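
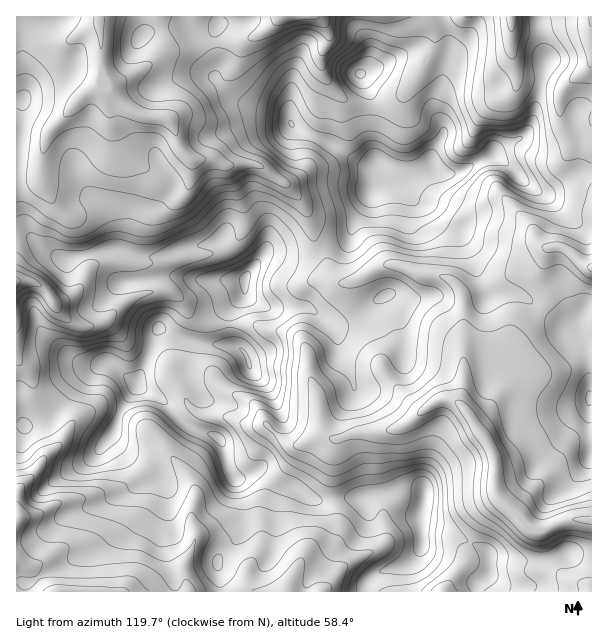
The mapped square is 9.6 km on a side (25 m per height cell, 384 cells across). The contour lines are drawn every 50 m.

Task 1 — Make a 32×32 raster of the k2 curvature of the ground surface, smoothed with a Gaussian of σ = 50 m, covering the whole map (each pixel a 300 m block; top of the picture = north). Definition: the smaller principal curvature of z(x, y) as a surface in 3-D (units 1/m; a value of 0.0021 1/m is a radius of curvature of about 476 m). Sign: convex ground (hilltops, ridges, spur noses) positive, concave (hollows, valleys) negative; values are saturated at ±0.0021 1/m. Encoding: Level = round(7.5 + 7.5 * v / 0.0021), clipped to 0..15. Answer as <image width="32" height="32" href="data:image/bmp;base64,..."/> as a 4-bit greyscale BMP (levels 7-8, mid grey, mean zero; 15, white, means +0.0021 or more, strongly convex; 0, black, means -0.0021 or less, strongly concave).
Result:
<image width="32" height="32" href="data:image/bmp;base64,Qk12AgAAAAAAAHYAAAAoAAAAIAAAACAAAAABAAQAAAAAAAACAAATCwAAEwsAABAAAAAAAAAAAAAAABEREQAiIiIAMzMzAERERABVVVUAZmZmAHd3dwCIiIgAmZmZAKqqqgC7u7sAzMzMAN3d3QDu7u4A////AIUzNEeDVkVVc2hVU0mGeFRFiIdmYplXg3cVd4c1dWV2h1Znd4JWdXVXcxWVVqdEp1d3d3d0RnZ2ZmhGdWZ1AAIBV3dmc3ZWdnZoVoZFQEciGDI2h4RFdHiFiHWYVgVYhxN4ZVeDSIZXdHdnplgHhWaQV5d2RUZXdFVnZmVpBndZhgWIVCZqVQNENDVmchh2ZZdiRiJmMSBHRVRBKWBod3ZmVTRldIdAZjaphiAFZ3d4dGhkp0ZiOIQleFWGR3d2aEaHh1ZWQ4hUGGUph1aHdlVWhoYlVmaWkid2V3ZXd2aHN1ACanZDISFXd3dmVmZnmFYHclmCZlWFd2d3ZkZ2dohwE2chAlaVVXVnmHgmh3Z4AoRYZliHlkZVMlQAJ2ZmhGiXVFZTIlZ3ZXURVnd2dUBnZXhleHcmh0WVSJaHd0IohjNEVUZpVoc2dmZVaHYmeHVYd4dTeViCNml3l1ZgV1dUeHdmc2ZoEId5eHZUBHdXdIdmd3NBAAU1aHd4ZTZUWHKIdnhgRWWHRkl0dhO0VldyZ3Z4JXd2mVdWVUdwhaVHdyV2ICRWdYhHZWVYczRkR6djZGl1Z3V3VARVZmVTVTmGaERHZpZmeFCqZEd1ZFYkZnkmc2Z4VogymYZGh1F7g3ZGNpdWZUNogDZmdohwd2SHhjZ3aHl2EiGXVmZIgId0"/>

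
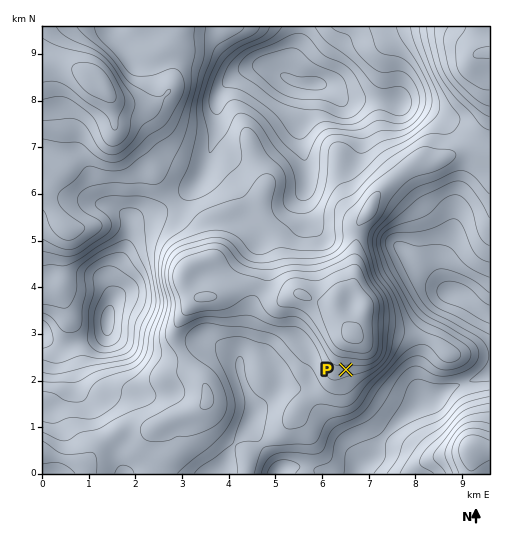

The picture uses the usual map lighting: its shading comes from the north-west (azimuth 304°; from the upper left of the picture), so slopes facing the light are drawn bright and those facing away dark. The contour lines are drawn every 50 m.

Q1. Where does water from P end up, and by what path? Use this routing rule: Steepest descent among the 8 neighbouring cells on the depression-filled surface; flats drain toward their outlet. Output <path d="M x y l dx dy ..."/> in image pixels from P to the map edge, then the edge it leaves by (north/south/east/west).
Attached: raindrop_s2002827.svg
<path d="M346 370l0 10 43 43 1 0 0 7-11 12-5 12-11 10-1 0 0 4-4 5"/>
exit: south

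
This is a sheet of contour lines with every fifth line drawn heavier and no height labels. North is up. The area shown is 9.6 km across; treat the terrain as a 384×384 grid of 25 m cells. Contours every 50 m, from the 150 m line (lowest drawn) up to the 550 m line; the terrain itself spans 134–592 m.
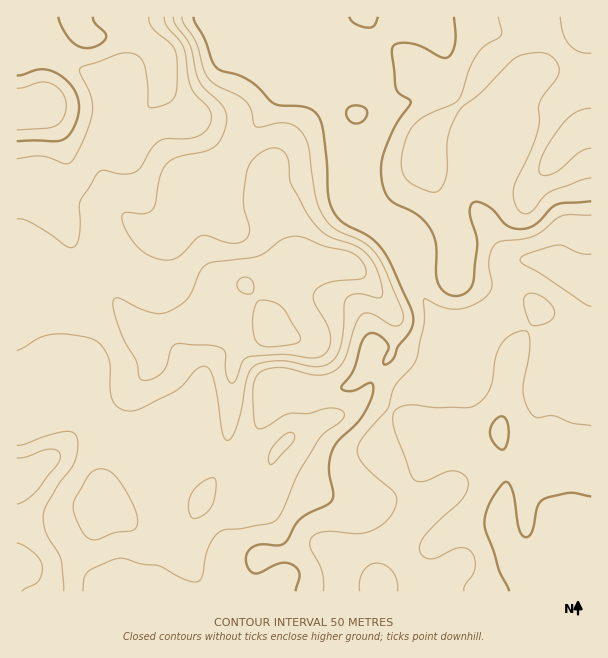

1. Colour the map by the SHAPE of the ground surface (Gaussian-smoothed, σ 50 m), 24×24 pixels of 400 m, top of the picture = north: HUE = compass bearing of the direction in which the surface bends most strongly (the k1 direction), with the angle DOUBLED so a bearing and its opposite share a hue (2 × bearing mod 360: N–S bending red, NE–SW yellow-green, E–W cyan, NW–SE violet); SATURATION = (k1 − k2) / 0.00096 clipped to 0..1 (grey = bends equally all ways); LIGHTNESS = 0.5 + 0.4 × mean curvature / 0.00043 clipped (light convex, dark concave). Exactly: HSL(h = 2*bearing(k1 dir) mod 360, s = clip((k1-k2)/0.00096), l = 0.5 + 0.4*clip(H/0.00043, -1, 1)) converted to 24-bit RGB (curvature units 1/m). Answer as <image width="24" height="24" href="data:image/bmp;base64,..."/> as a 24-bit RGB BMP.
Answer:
<image width="24" height="24" href="data:image/bmp;base64,Qk32BgAAAAAAADYAAAAoAAAAGAAAABgAAAABABgAAAAAAMAGAAATCwAAEwsAAAAAAAAAAAAAdahkts2ZSjBuVHZggH14fnZigUA5ddRGbGGNUXyff4u6w5qnhLO6FRZzs7mjtqSiiUePToRZSYqjsVKQkql3h26csIVui4hXrtLRumqzox+Si5VOX2M8S659iXjIrdOHTFR7VWc5VW0sj9M8fC5LaTFZX6E0lmBMokSvwouBL05ScpVLgsB6VmGNso+LiX2lubk9ajRanUidxZy5eqrBR6zGR2Gr34trRkB6wVeZYLdWerJBWytDUZBTX7BsV41mPYh9x4a7h03Qfce/g611R0pwqKiEfZmRqcgqIVNecH2vqIeAm86raDmLPFGF77+9MZi+bka848i6ZVWgZXK3hrLCfpCsfXSeZXaKPHlRXlaIuIWIsZV+SWqSiamZkIWf7tHpJYlrFmpkxte5rVeDek18TYCBj9Fg5lmCIC9i6tahZ2KJWp6NbpuZcmuSiF2Cm2mAd4ZhQFxIYYtLx7x+UoWRhXxkiY1j02nx+9D1CIW0aqM6mkNnfHqAf4B/QnNl5JZsFD9x6barq31rVpNRPnVDZEVsfnWAk1lunmtvY4WKUIt2rNFzRElrgJBvkX96JUUVzZgl5V+mTUN1g3hLboFnf4B/VlV93aV0EsObKHXW89jq32HNp486EVM2ZE6BiqKrkpfDhpfIhWq9vs+eN0KGg6KQf4aWdIJvY39Vj39NoDiWwoBpWo1BP3g5QE144ppZgvhaBCsvv8xDwWPh8dH62W/xDnp9fr6jWqKXmlSZf1Wm4cylM0yDlZ2AgIFodZGHdX2Af3+ARzuDz6S2yJOmdqSNGUBU7Z9L6v9vCSAqQDAIMDMAHzwA3WJQoXIrLGIofHZWcnpWOF9c89J7NVhcenZVfnBii41pWXlee29jSEFkjHtO186OpXStVSlyFu5L/2OHRAcYGYcPx/fEJf+UHlZw4pWrM6muYXSCf3+APVF+7Ni6SlOXXG54foB9i4l4jWGEglNUR2SBf7KQrNeqmTmkv2GzRMdzYRe839T3zOT/1+Du4anDBxMsxHYLHN8TO1B2f4B/U3+CntBl0TxxU3ZdZZOEkX6WZGCJf5SrRkWWkeKud2WqcVC2pJDMz5fKJliRxNyvlo94k4tv2VFmOgRRzf7WbH38UQlLbYIZRX5AQl5x1ZGFlsjbTGm1iWOToommXWWGbbKbf69jckpkVoqLi11btl2EjcmpRqBQtEU1d1EpcSQXMeSSzP/aKAAz6x/S4vHaKMrgKYG7pOS4nkFyeERSbHmHlW9waZ9ud6KGdpGOY5amWk+Td5Kreb3IvqTTyDjFsXfCwavtz9b8zf73eh6/GgEylGzD9vLVQIJ8LFk8d2Qpd0A/jXNkdlxciHhYhLd3aJB6cYdvc3BOPVxXe7hpTZlPUiQnsH5Nb7h/aeejfOfO409nNwAmSyFVcb4+5OyxviandRAXQYQLKnVHjYpsUlqBh8CXgad/ZoR7dkJRpKRbRY+Uc6RDbTU1hj1edr1njMhrdtM9Jh4NOAIDjB8sTDZpceFvlsVbbBhv3njg8efaGDBNZnApapuupXdnrJFMaEFYf2tYis50OEF4f4B/WVt/ZI21mbd3p8BysZhKMBtEaz9/uHWpgrCzk8uEgUmPRU+kS1DK+tLNZiuqe5fHe3lWfFpPsseKUziHnqyLvMN4HEQ4YnQ6Un5iUY+yxrOeobN5pmReQShxRlqEgmawzrGahrx9UVyfYXSKJGR49ZTD6KexQHaDZGIqaqouO882OUmIuZWFpltfvD+zarFbKLhpGpF/xZ6dxainn1+lWy1wS4xzMF2K6729uNCFNTxofXuAQlttLoBq/M/czTa7oablx+XgbMi9JEmAmWywxXWWR2mf3+zrYpvXOI6aL7CCx5iiuzWhgEujiKmhH29xX9Cc+9DhaDSNUnxnZ1KRRZl6NKll7dX2uJHr4eTqn4/WPSCEV3d+y1+EdOCId/K3iEDbqIrDaCNxd2UsikpLY5aAoGpoik6RNn4YPnkT/3qyMaU2LXBiiHWpTqVaZK0kOZE03LR+cwEWXEYkSWdfpXxV7fvQG6JWJg0mhTYlgVlpgH9/f3+Af4B/f4B/WkuEysmzQYCuMDCm+NPZO3OMKGE3n3RGln4yQ3AgXhIL2DQ4cM2jNH2RWN+r4PXWVxfIQRlXgH9+gH9/gH9/f3+AgH9/f3J2UqOajK9nflJmMGVw2rqKylvDi1qncj+IyJyEdHSgRzOUtOmxSqbSZDfNevU8esUAMwAqfW+AgH9/gH9/f3+Af3+AjmOKgqdubYt+gH10fHuATV56mJNVlXFpe3KTW0ai0c63"/>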